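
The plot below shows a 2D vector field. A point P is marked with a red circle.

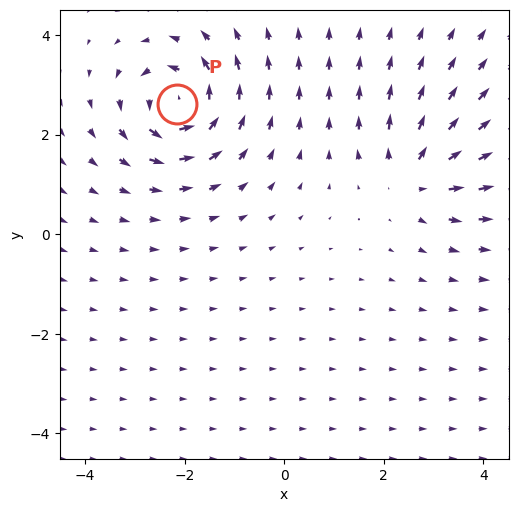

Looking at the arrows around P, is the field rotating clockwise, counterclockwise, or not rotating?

counterclockwise

Near P at (-2.2, 2.6) the arrows circulate counterclockwise. The curl (z-component) there is about +6; positive curl means counterclockwise rotation.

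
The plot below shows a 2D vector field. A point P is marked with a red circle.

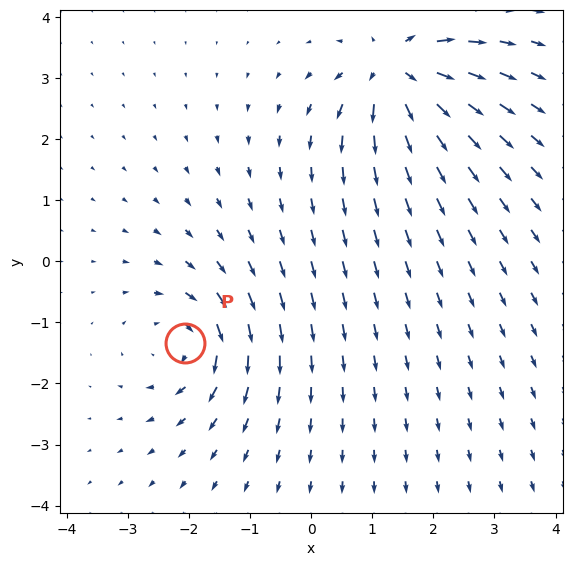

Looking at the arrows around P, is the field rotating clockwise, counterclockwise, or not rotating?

clockwise

Near P at (-2.1, -1.3) the arrows circulate clockwise. The curl (z-component) there is about -5; negative curl means clockwise rotation.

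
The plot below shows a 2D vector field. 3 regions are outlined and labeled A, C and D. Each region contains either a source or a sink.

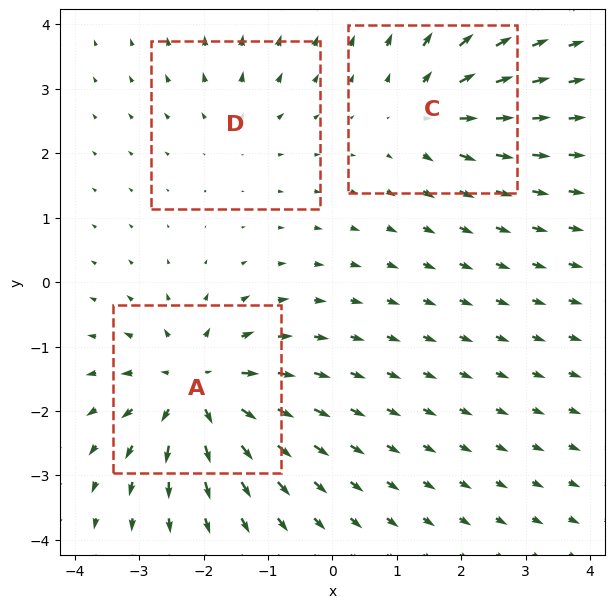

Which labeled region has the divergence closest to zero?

Divergence at each region's feature centre — A: about +6, C: about +4, D: about +2. Region D is closest to zero.

D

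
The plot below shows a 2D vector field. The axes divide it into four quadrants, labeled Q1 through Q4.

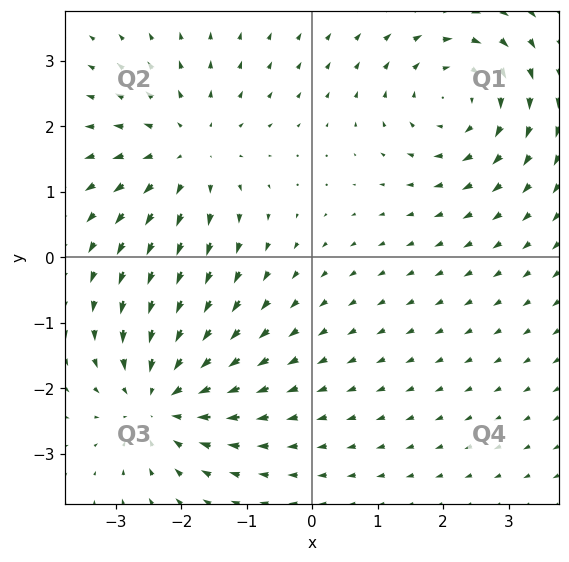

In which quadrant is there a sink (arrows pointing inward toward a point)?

The sink sits at approximately (-2.3, -2.2), which lies in quadrant Q3. The divergence there is about -5, negative as expected for a sink.

Q3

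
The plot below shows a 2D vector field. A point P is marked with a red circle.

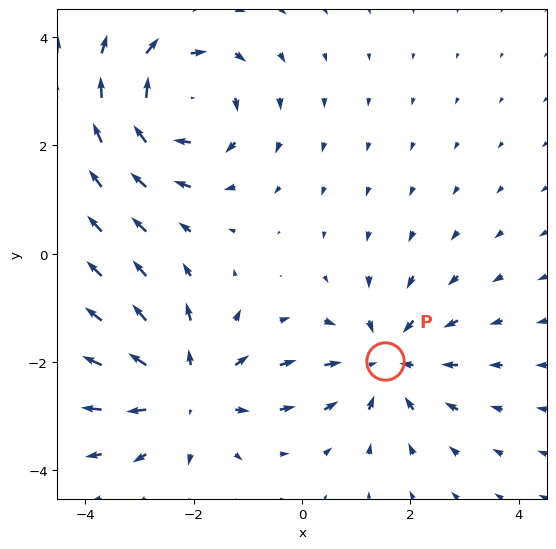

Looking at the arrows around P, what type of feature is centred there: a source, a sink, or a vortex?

At P (1.5, -2.0) the arrows converge inward. Divergence about -3, curl ≈0 — negative divergence with near-zero curl is a sink.

sink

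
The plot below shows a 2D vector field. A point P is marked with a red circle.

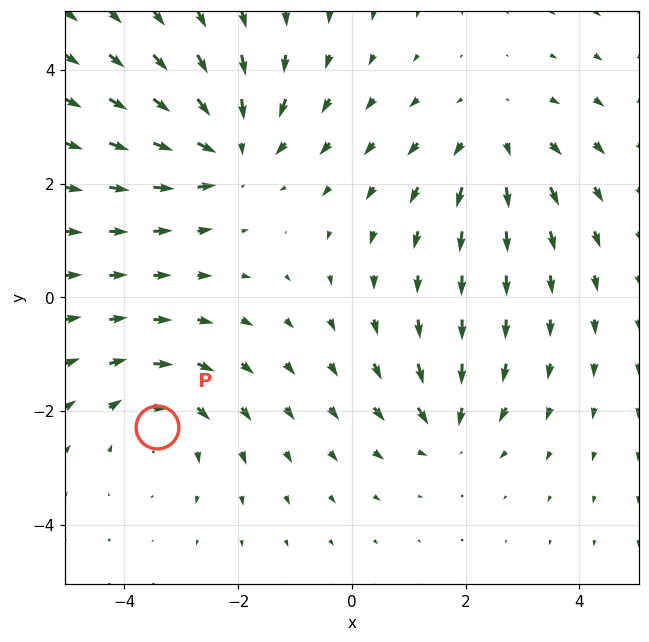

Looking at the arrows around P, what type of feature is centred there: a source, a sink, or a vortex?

At P (-3.4, -2.3) the arrows circulate clockwise. Divergence ≈0, curl about -3 — near-zero divergence with nonzero curl is a vortex.

vortex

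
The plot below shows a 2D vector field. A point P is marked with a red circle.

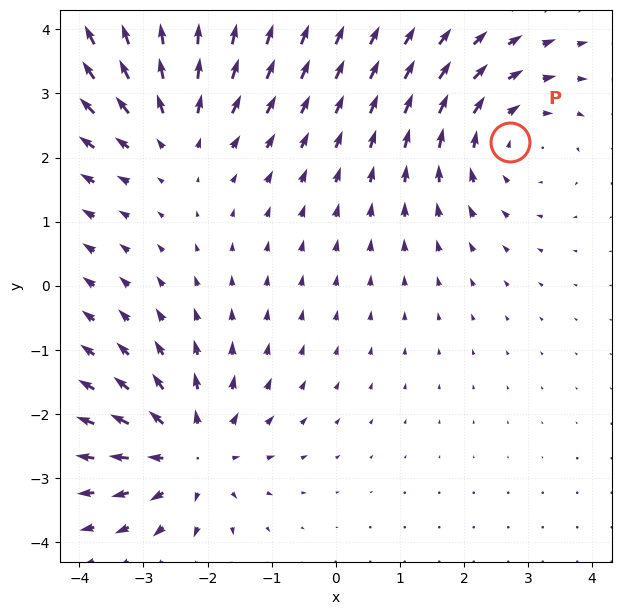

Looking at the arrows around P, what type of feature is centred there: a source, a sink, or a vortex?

At P (2.7, 2.2) the arrows circulate clockwise. Divergence ≈0, curl about -3 — near-zero divergence with nonzero curl is a vortex.

vortex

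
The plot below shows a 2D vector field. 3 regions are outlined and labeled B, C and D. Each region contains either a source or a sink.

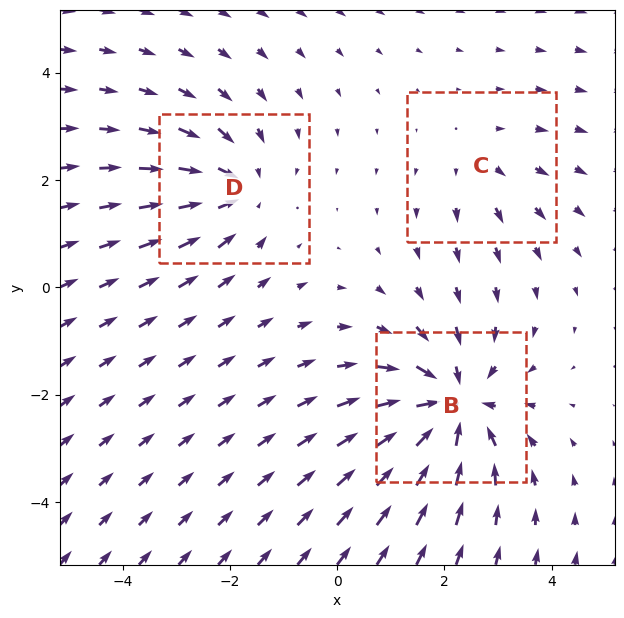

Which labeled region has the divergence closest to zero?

Divergence at each region's feature centre — B: about -5, C: about +2, D: about -3. Region C is closest to zero.

C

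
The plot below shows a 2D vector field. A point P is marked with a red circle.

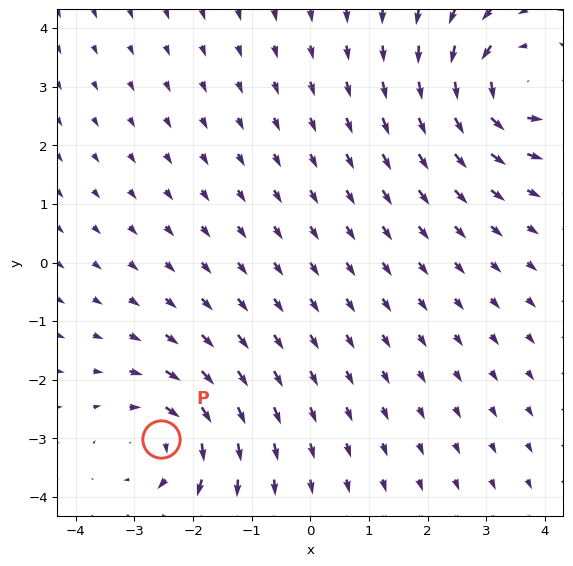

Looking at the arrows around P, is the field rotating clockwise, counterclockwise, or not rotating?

clockwise

Near P at (-2.5, -3.0) the arrows circulate clockwise. The curl (z-component) there is about -5; negative curl means clockwise rotation.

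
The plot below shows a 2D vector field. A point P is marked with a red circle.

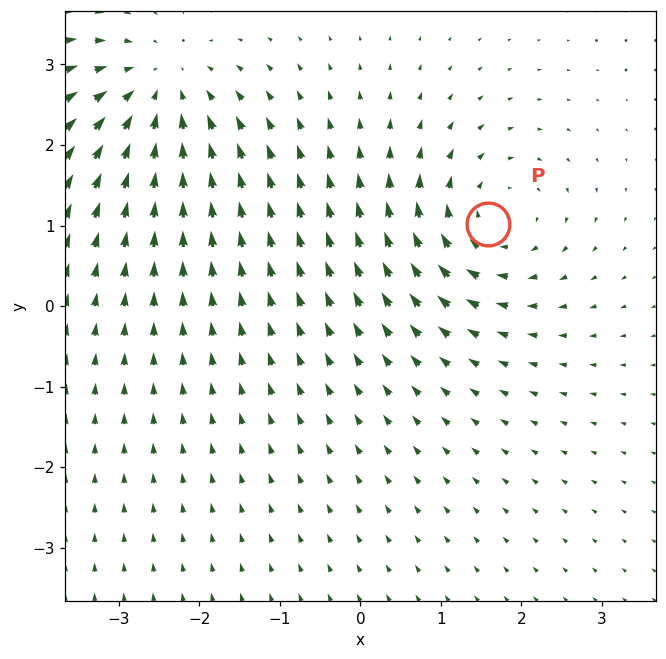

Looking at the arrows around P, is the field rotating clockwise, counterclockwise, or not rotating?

clockwise

Near P at (1.6, 1.0) the arrows circulate clockwise. The curl (z-component) there is about -4; negative curl means clockwise rotation.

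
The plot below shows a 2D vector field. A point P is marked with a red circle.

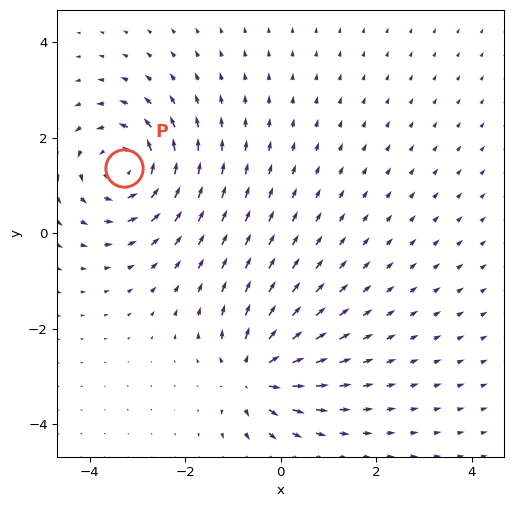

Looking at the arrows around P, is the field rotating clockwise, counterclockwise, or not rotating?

counterclockwise

Near P at (-3.3, 1.4) the arrows circulate counterclockwise. The curl (z-component) there is about +4; positive curl means counterclockwise rotation.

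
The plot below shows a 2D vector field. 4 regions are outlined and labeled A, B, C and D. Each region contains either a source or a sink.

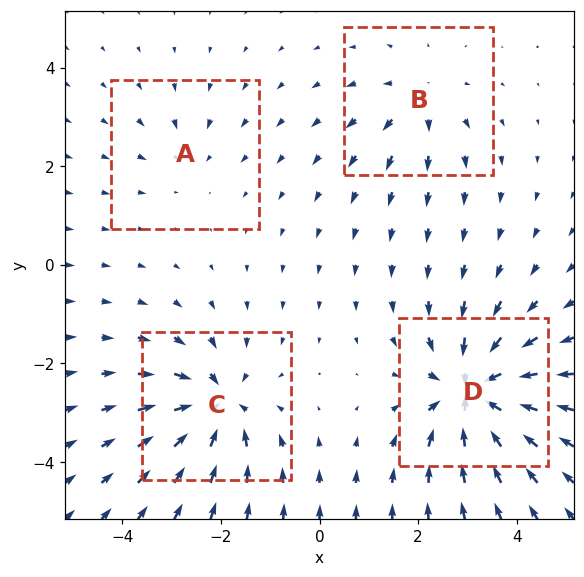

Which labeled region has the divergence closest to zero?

Divergence at each region's feature centre — A: about -2, B: about +3, C: about -6, D: about -7. Region A is closest to zero.

A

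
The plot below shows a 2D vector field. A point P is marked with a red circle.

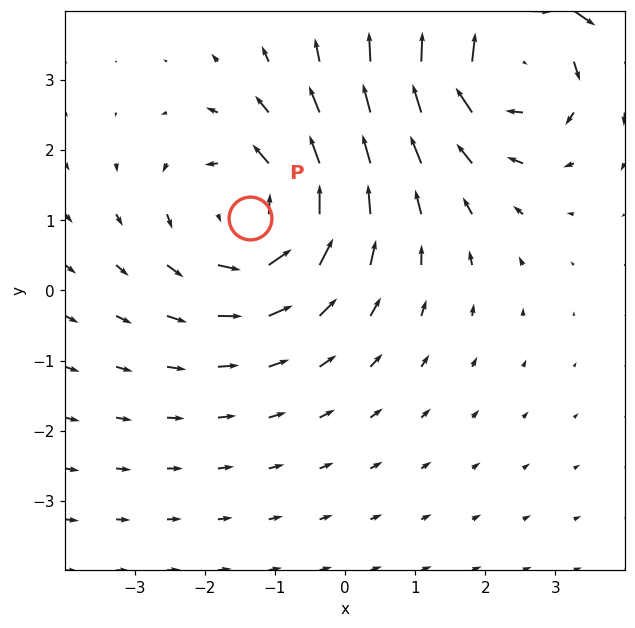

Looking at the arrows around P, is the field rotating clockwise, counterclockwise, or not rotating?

counterclockwise

Near P at (-1.4, 1.0) the arrows circulate counterclockwise. The curl (z-component) there is about +4; positive curl means counterclockwise rotation.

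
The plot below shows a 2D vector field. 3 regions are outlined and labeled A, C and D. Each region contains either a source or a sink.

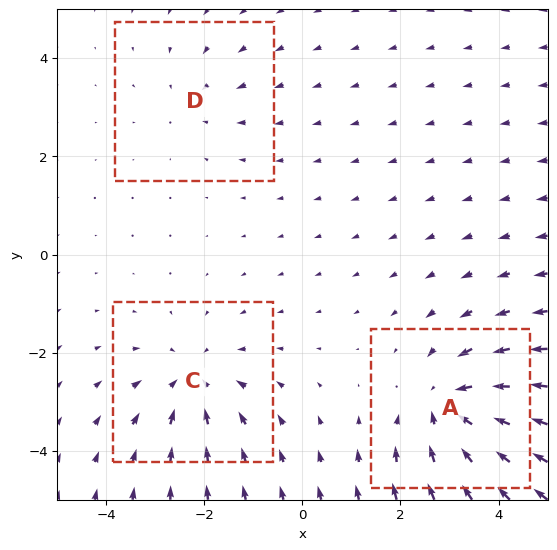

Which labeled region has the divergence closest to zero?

D

Divergence at each region's feature centre — A: about -4, C: about -3, D: about -2. Region D is closest to zero.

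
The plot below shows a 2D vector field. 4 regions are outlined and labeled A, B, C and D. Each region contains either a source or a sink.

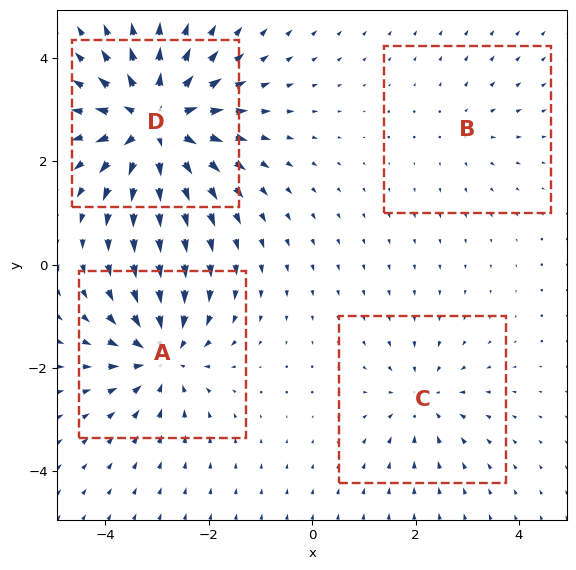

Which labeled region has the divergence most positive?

D

Divergence at each region's feature centre — A: about -6, B: about +2, C: about -3, D: about +8. Region D is most positive.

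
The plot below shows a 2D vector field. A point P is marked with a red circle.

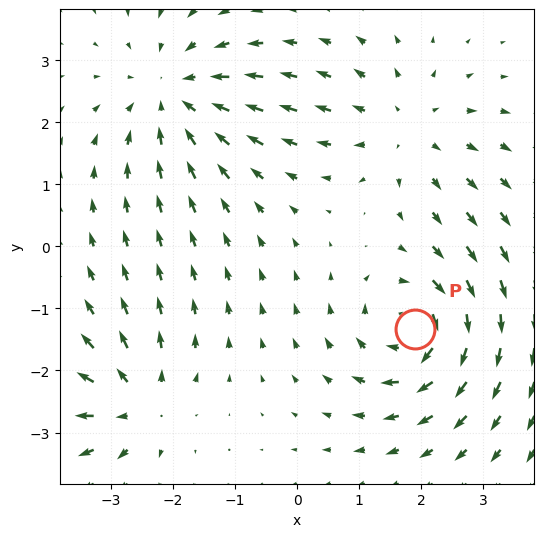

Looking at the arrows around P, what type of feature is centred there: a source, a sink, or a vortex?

At P (1.9, -1.3) the arrows circulate clockwise. Divergence ≈0, curl about -6 — near-zero divergence with nonzero curl is a vortex.

vortex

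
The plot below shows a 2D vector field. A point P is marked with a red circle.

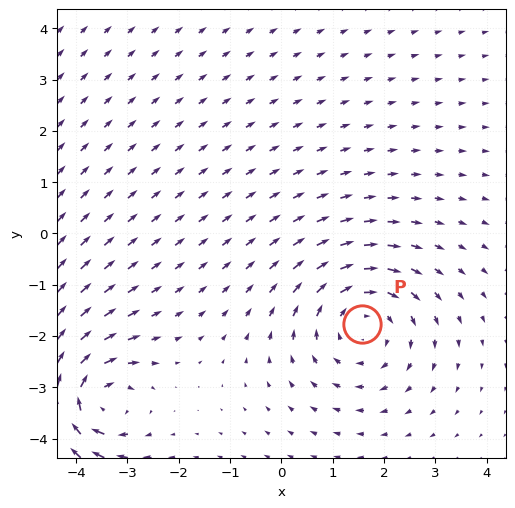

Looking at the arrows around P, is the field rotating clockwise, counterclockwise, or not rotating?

clockwise

Near P at (1.6, -1.8) the arrows circulate clockwise. The curl (z-component) there is about -4; negative curl means clockwise rotation.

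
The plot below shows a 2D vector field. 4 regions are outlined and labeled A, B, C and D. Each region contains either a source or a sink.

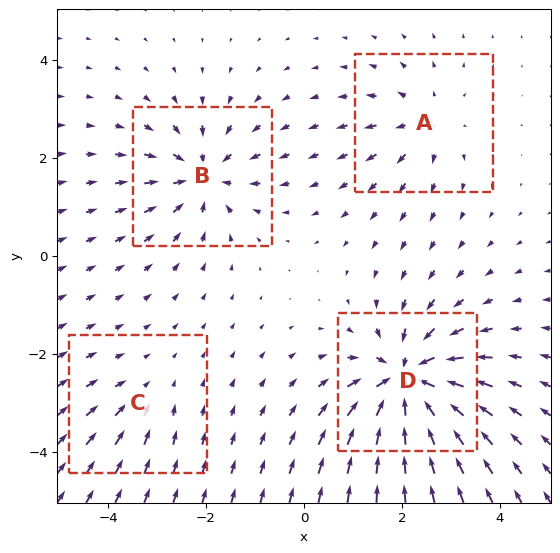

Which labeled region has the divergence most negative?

D

Divergence at each region's feature centre — A: about +4, B: about -6, C: about -2, D: about -8. Region D is most negative.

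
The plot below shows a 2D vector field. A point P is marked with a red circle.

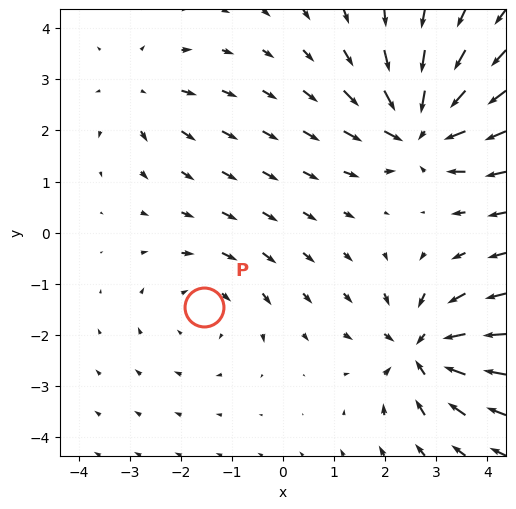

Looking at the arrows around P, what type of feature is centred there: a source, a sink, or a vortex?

vortex

At P (-1.5, -1.4) the arrows circulate clockwise. Divergence ≈0, curl about -3 — near-zero divergence with nonzero curl is a vortex.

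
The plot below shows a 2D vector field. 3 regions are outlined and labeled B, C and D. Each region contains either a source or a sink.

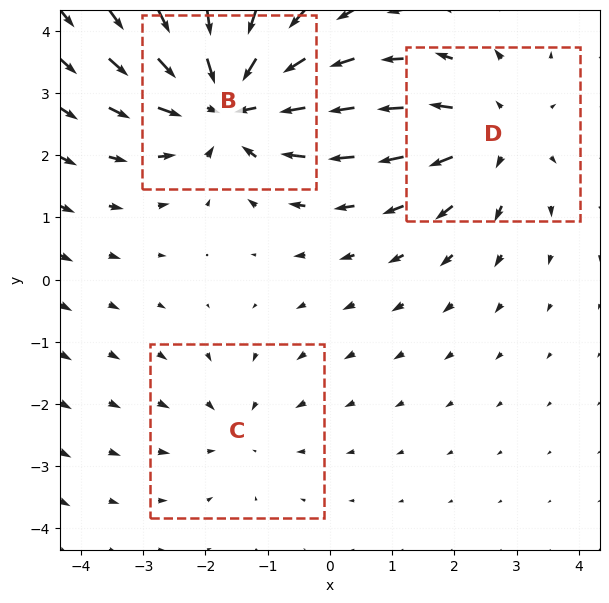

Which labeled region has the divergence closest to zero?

C

Divergence at each region's feature centre — B: about -4, C: about -2, D: about +3. Region C is closest to zero.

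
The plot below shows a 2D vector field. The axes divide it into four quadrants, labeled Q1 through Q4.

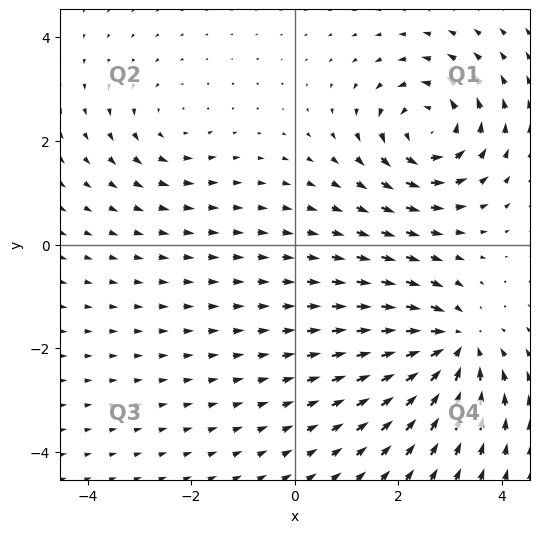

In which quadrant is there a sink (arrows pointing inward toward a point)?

The sink sits at approximately (3.1, -1.9), which lies in quadrant Q4. The divergence there is about -5, negative as expected for a sink.

Q4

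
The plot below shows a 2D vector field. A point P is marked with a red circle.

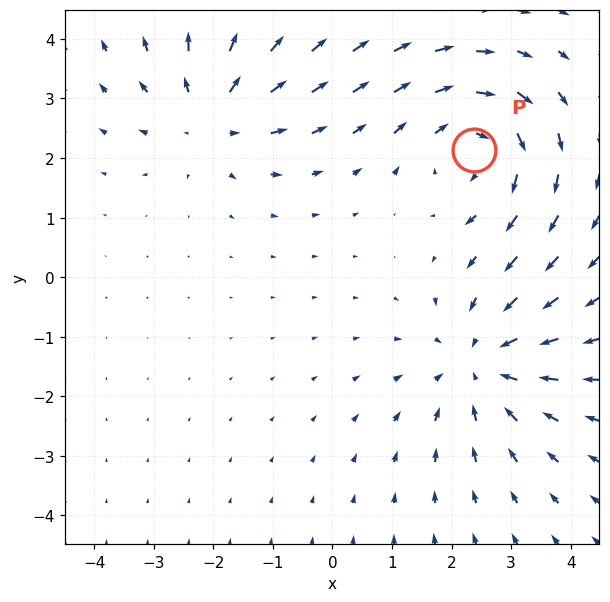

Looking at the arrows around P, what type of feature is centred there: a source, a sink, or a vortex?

At P (2.4, 2.1) the arrows circulate clockwise. Divergence ≈0, curl about -3 — near-zero divergence with nonzero curl is a vortex.

vortex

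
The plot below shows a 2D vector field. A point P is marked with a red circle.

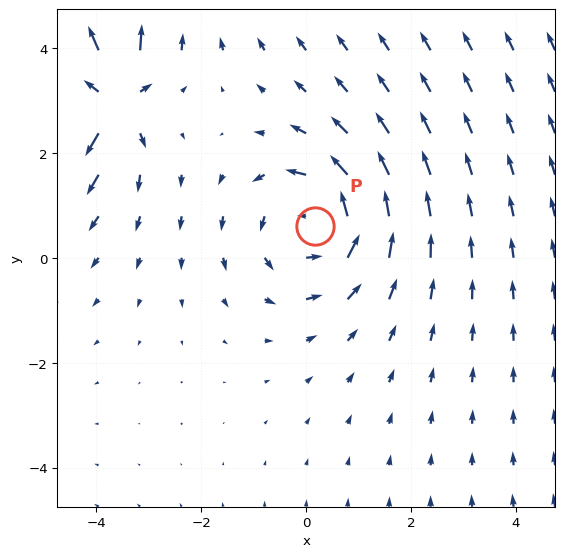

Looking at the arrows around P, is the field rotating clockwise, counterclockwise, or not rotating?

Near P at (0.2, 0.6) the arrows circulate counterclockwise. The curl (z-component) there is about +3; positive curl means counterclockwise rotation.

counterclockwise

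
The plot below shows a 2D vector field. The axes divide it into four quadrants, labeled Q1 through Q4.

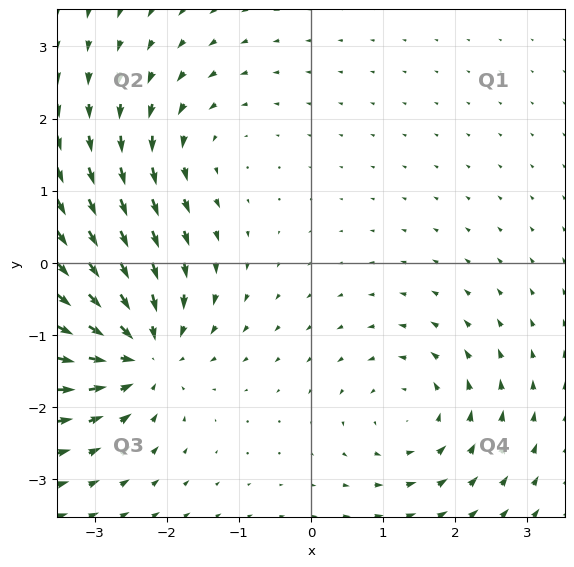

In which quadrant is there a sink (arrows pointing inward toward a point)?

Q3

The sink sits at approximately (-2.4, -1.2), which lies in quadrant Q3. The divergence there is about -6, negative as expected for a sink.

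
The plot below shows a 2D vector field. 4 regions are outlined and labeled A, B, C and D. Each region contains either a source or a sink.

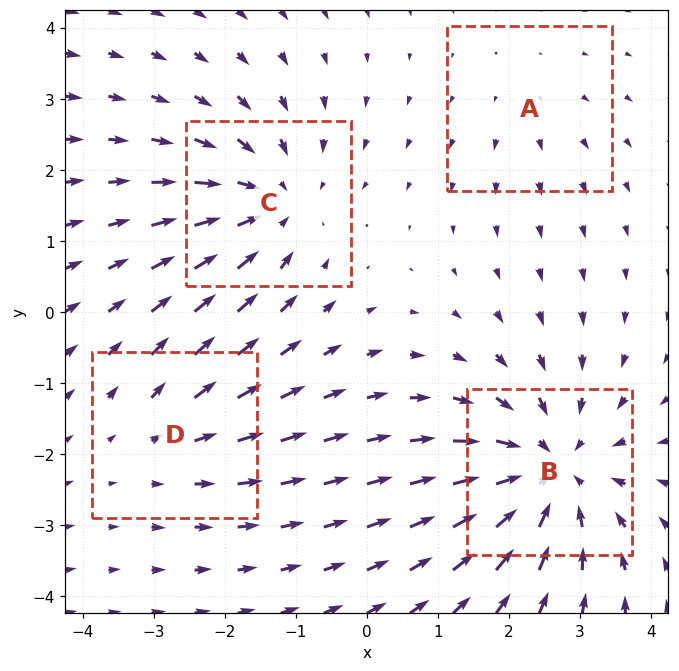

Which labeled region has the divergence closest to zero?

A

Divergence at each region's feature centre — A: about +2, B: about -6, C: about -4, D: about +3. Region A is closest to zero.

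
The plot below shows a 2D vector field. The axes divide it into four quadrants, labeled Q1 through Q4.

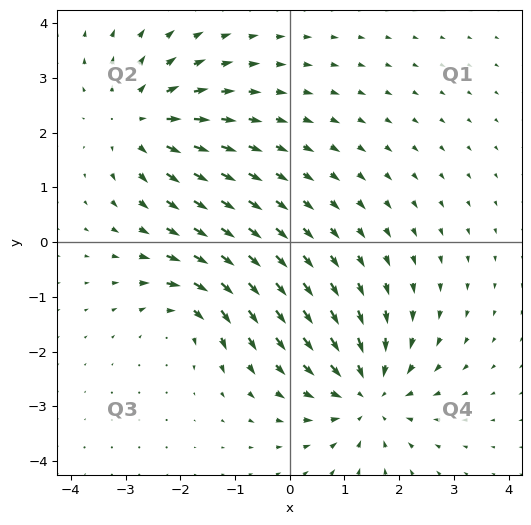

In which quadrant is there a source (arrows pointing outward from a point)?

The source sits at approximately (-2.8, 2.2), which lies in quadrant Q2. The divergence there is about +4, positive as expected for a source.

Q2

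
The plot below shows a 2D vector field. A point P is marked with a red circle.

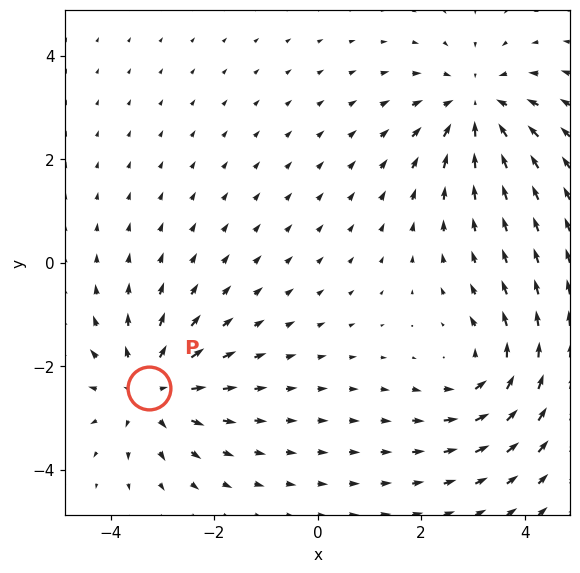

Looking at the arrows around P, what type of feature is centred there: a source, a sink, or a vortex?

source

At P (-3.3, -2.4) the arrows spread outward. Divergence about +4, curl ≈0 — positive divergence with near-zero curl is a source.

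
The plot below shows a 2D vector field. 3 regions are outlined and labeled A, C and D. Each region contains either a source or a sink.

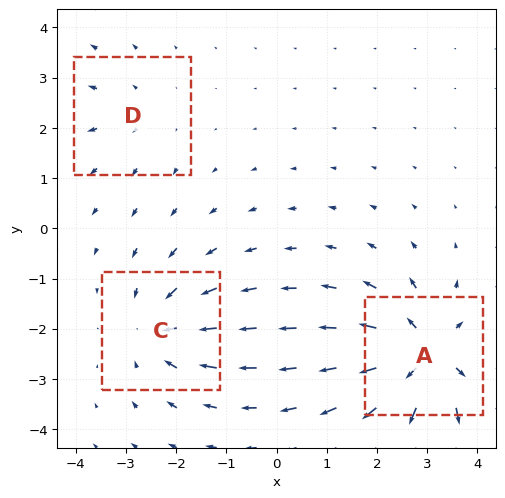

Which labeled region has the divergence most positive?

Divergence at each region's feature centre — A: about +6, C: about -4, D: about +2. Region A is most positive.

A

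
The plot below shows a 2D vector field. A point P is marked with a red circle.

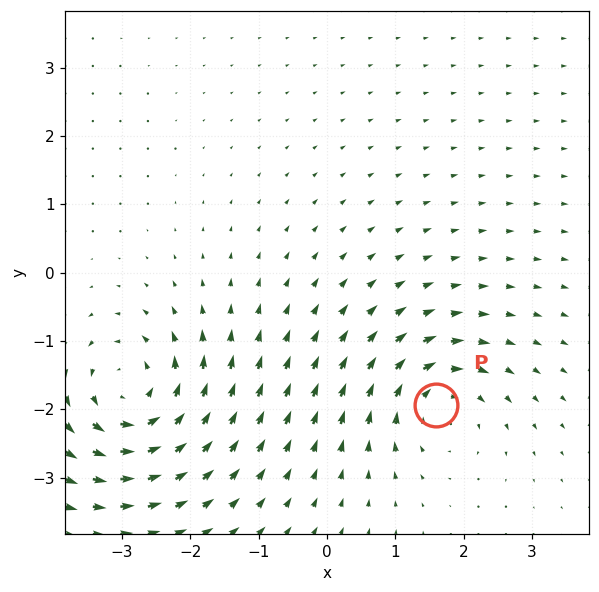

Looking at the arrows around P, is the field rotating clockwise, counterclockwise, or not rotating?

Near P at (1.6, -1.9) the arrows circulate clockwise. The curl (z-component) there is about -4; negative curl means clockwise rotation.

clockwise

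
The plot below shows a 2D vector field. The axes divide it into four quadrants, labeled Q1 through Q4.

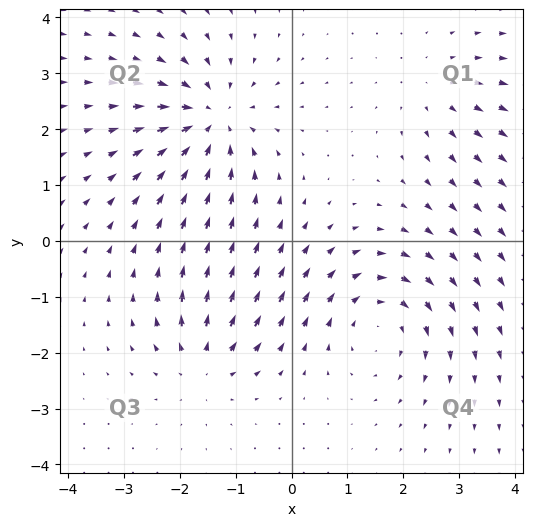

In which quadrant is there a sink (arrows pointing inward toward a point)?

The sink sits at approximately (-1.4, 2.2), which lies in quadrant Q2. The divergence there is about -6, negative as expected for a sink.

Q2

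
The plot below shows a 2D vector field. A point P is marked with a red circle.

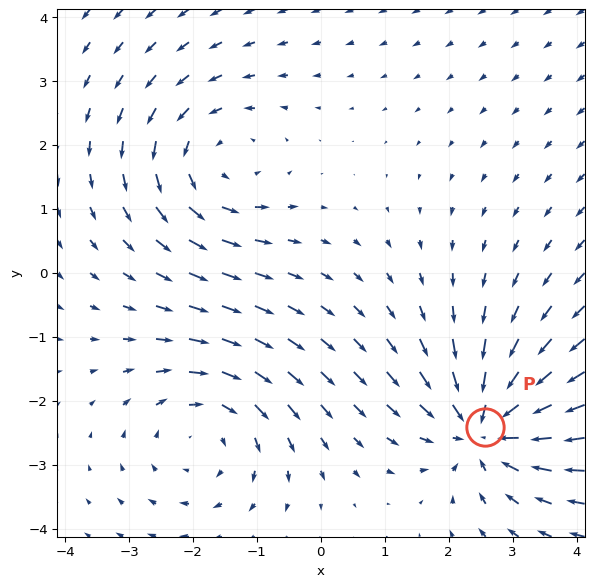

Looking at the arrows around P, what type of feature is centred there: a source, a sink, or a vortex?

At P (2.6, -2.4) the arrows converge inward. Divergence about -5, curl ≈0 — negative divergence with near-zero curl is a sink.

sink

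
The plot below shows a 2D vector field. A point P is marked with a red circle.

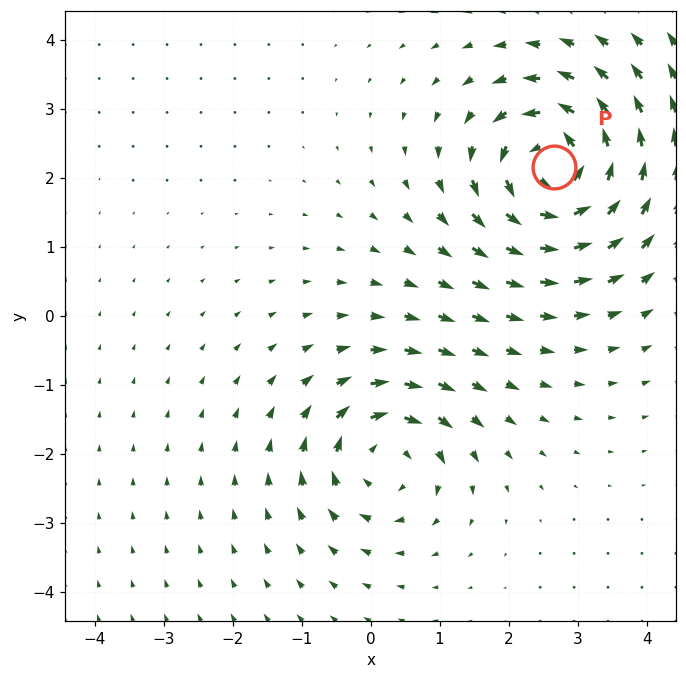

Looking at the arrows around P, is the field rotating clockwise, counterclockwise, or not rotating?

Near P at (2.7, 2.2) the arrows circulate counterclockwise. The curl (z-component) there is about +6; positive curl means counterclockwise rotation.

counterclockwise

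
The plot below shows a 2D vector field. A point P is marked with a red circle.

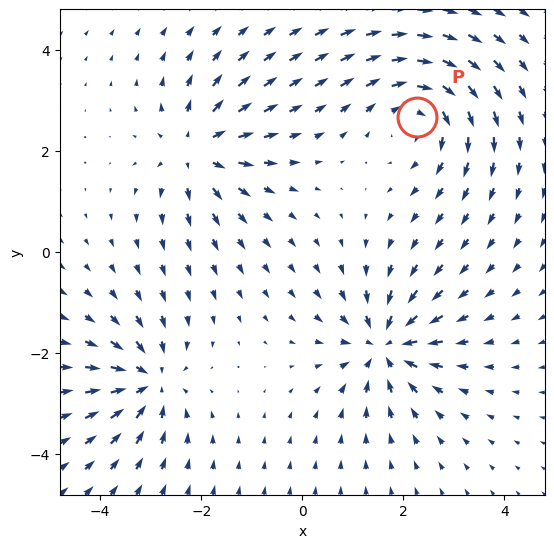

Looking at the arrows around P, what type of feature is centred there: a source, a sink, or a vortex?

At P (2.3, 2.7) the arrows circulate clockwise. Divergence ≈0, curl about -4 — near-zero divergence with nonzero curl is a vortex.

vortex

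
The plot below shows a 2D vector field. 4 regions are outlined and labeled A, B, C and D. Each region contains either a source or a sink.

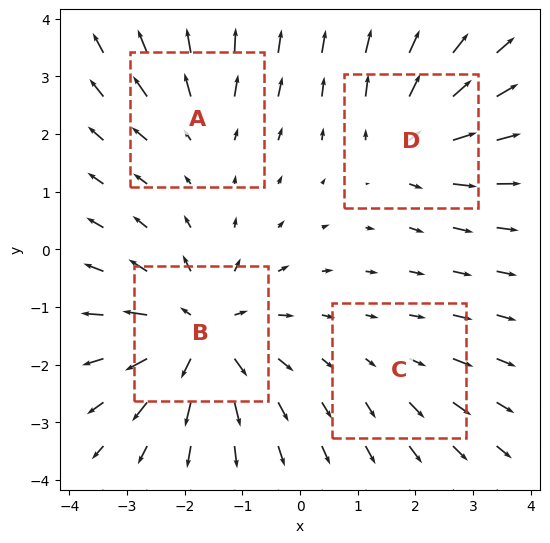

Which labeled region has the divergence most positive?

B

Divergence at each region's feature centre — A: about +3, B: about +7, C: about +2, D: about +5. Region B is most positive.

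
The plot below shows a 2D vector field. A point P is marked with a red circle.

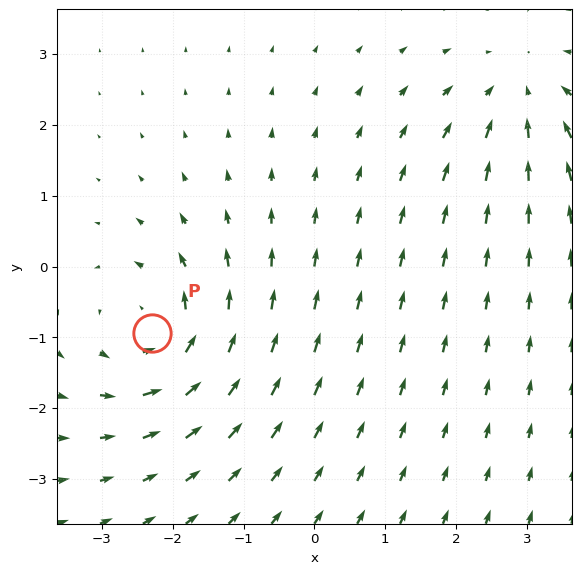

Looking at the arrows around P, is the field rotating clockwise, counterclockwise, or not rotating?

Near P at (-2.3, -0.9) the arrows circulate counterclockwise. The curl (z-component) there is about +4; positive curl means counterclockwise rotation.

counterclockwise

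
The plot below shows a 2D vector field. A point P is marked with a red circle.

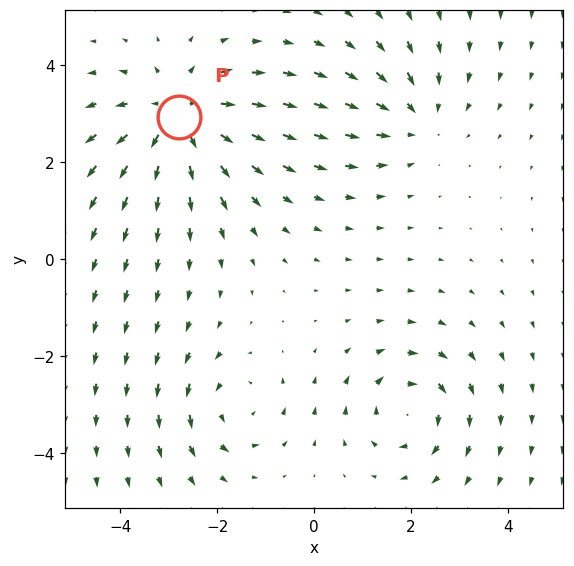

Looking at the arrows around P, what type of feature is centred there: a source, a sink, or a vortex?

source

At P (-2.8, 2.9) the arrows spread outward. Divergence about +4, curl ≈0 — positive divergence with near-zero curl is a source.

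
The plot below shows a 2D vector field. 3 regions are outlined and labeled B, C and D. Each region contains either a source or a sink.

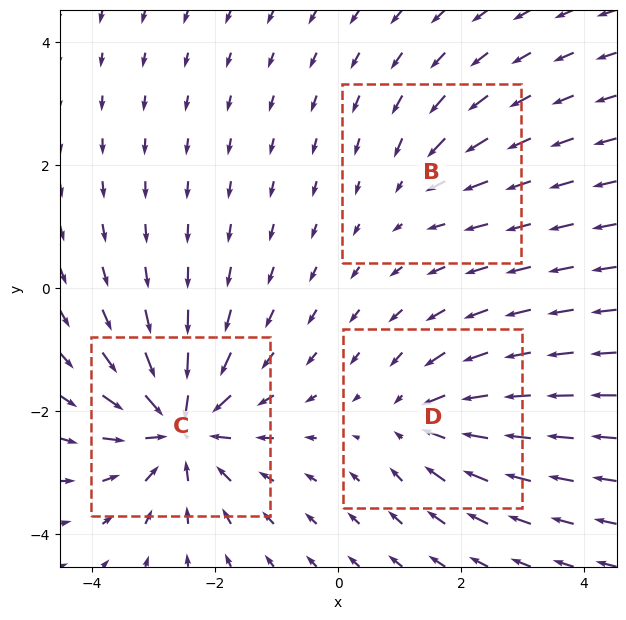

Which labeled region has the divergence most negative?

Divergence at each region's feature centre — B: about -2, C: about -6, D: about -3. Region C is most negative.

C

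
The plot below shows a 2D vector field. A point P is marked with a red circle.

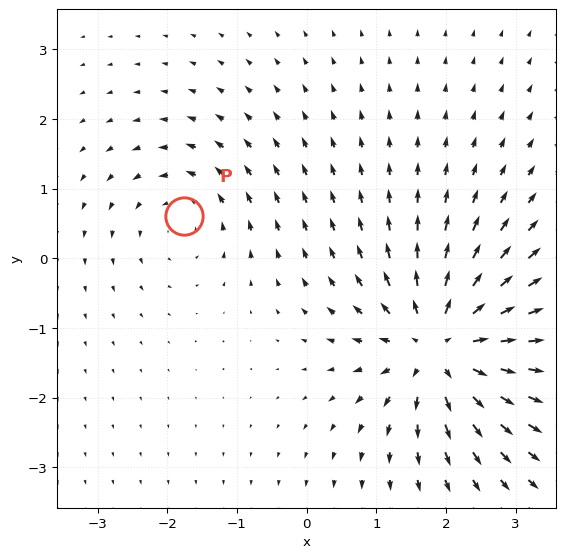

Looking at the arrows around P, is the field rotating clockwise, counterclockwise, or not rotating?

counterclockwise

Near P at (-1.8, 0.6) the arrows circulate counterclockwise. The curl (z-component) there is about +3; positive curl means counterclockwise rotation.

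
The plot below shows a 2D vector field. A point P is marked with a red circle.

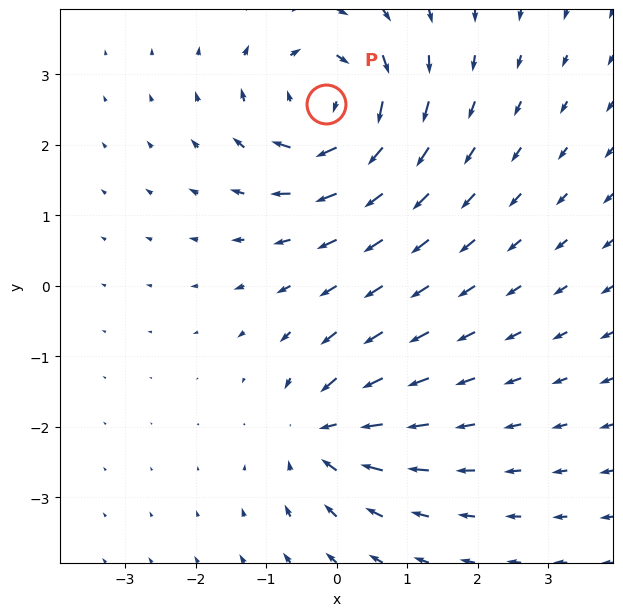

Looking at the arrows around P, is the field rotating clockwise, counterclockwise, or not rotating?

clockwise

Near P at (-0.2, 2.6) the arrows circulate clockwise. The curl (z-component) there is about -6; negative curl means clockwise rotation.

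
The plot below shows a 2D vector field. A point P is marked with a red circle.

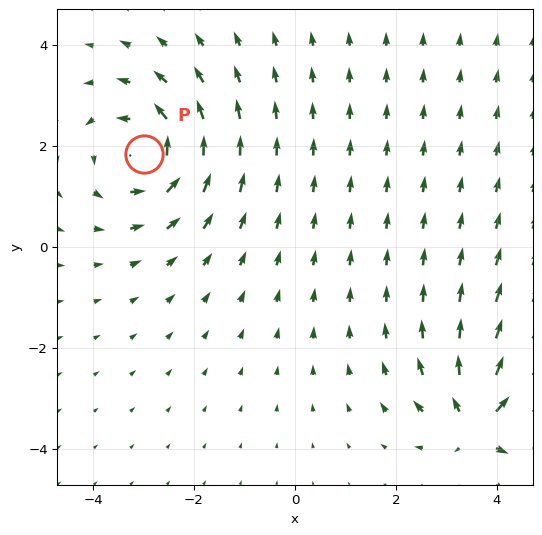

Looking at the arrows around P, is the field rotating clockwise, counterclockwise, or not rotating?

Near P at (-3.0, 1.8) the arrows circulate counterclockwise. The curl (z-component) there is about +3; positive curl means counterclockwise rotation.

counterclockwise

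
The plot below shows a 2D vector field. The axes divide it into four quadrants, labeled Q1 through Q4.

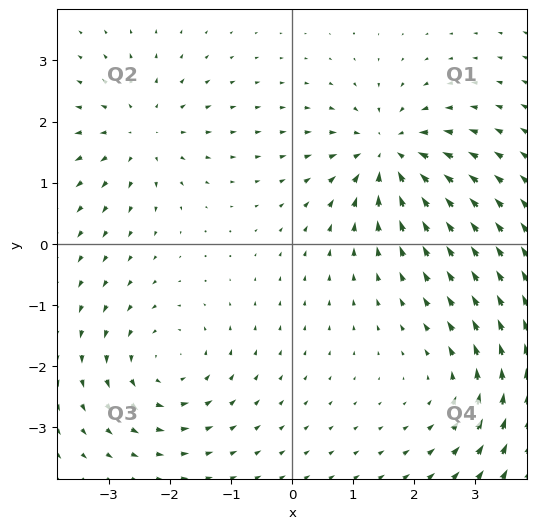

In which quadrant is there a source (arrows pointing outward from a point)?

The source sits at approximately (-2.5, 1.8), which lies in quadrant Q2. The divergence there is about +4, positive as expected for a source.

Q2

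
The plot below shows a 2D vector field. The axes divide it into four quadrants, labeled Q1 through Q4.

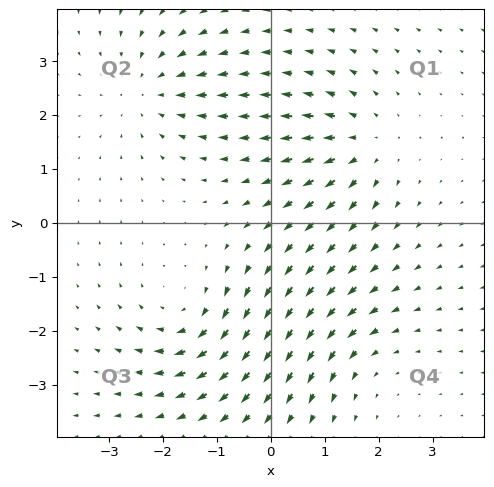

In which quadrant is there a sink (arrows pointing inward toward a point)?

Q2

The sink sits at approximately (-2.2, 2.5), which lies in quadrant Q2. The divergence there is about -4, negative as expected for a sink.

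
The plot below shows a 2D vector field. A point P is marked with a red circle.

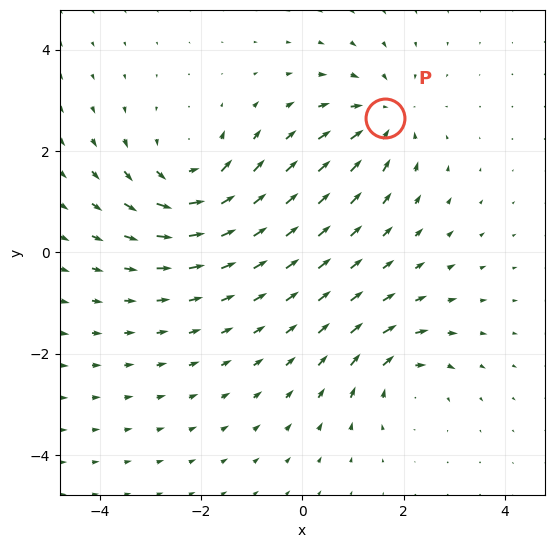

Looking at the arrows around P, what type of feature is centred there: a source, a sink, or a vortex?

At P (1.6, 2.7) the arrows converge inward. Divergence about -4, curl ≈0 — negative divergence with near-zero curl is a sink.

sink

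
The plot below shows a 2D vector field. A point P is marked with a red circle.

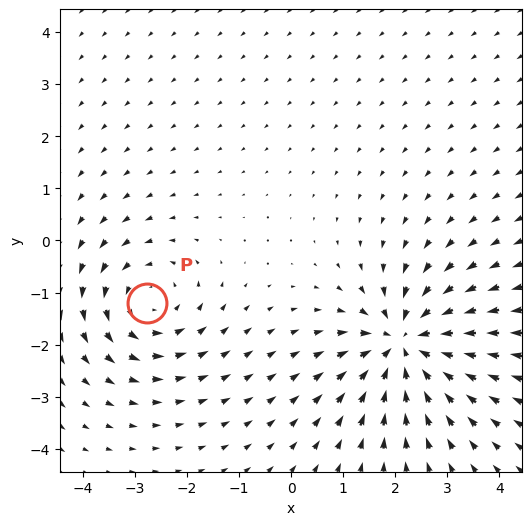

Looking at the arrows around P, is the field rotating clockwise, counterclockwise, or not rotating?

counterclockwise

Near P at (-2.8, -1.2) the arrows circulate counterclockwise. The curl (z-component) there is about +4; positive curl means counterclockwise rotation.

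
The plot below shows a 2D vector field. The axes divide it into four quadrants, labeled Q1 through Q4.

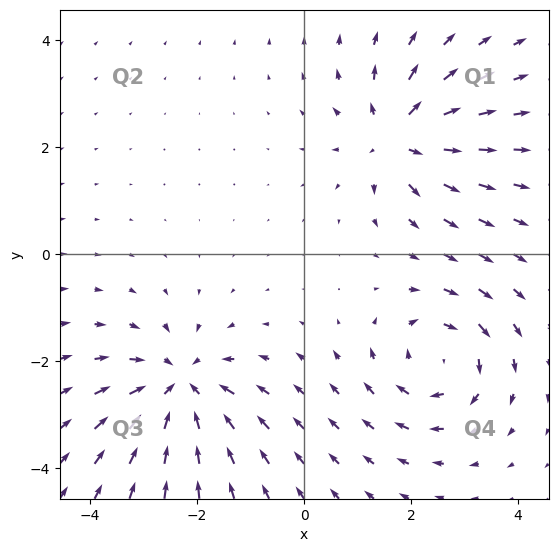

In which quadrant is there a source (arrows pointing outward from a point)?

The source sits at approximately (1.8, 2.2), which lies in quadrant Q1. The divergence there is about +6, positive as expected for a source.

Q1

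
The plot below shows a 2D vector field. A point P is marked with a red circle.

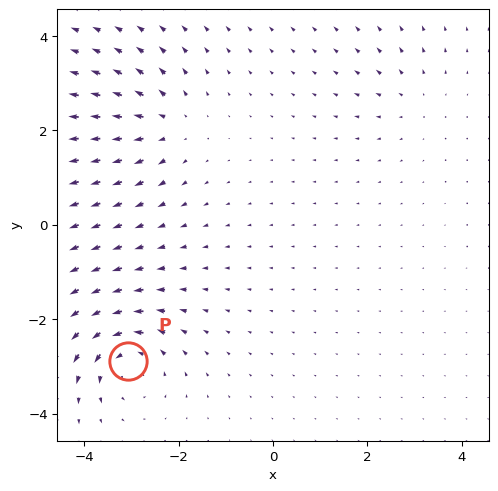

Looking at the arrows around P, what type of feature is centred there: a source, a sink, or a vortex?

At P (-3.1, -2.9) the arrows circulate counterclockwise. Divergence ≈0, curl about +6 — near-zero divergence with nonzero curl is a vortex.

vortex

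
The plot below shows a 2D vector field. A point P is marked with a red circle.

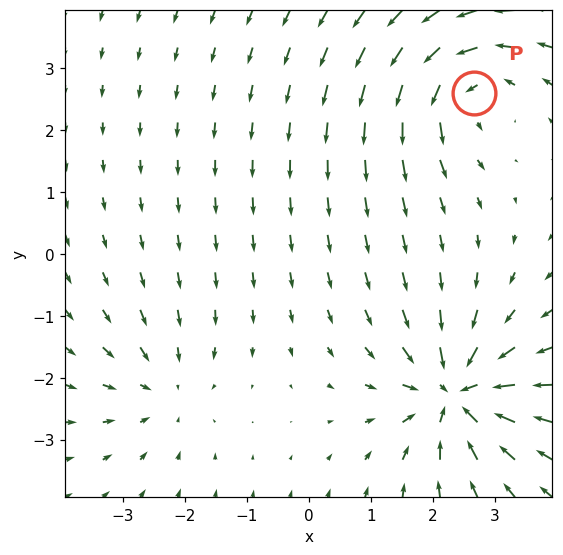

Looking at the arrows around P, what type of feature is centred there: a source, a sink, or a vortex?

At P (2.7, 2.6) the arrows circulate counterclockwise. Divergence ≈0, curl about +4 — near-zero divergence with nonzero curl is a vortex.

vortex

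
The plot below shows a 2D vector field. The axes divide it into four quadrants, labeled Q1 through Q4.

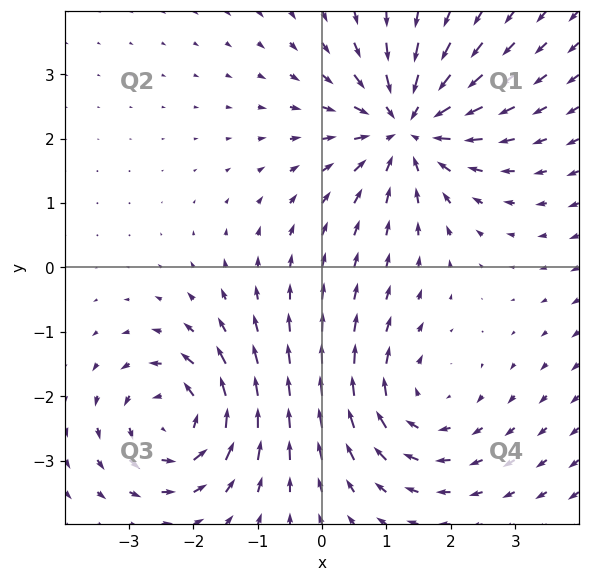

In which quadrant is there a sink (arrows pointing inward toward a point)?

The sink sits at approximately (1.3, 2.2), which lies in quadrant Q1. The divergence there is about -6, negative as expected for a sink.

Q1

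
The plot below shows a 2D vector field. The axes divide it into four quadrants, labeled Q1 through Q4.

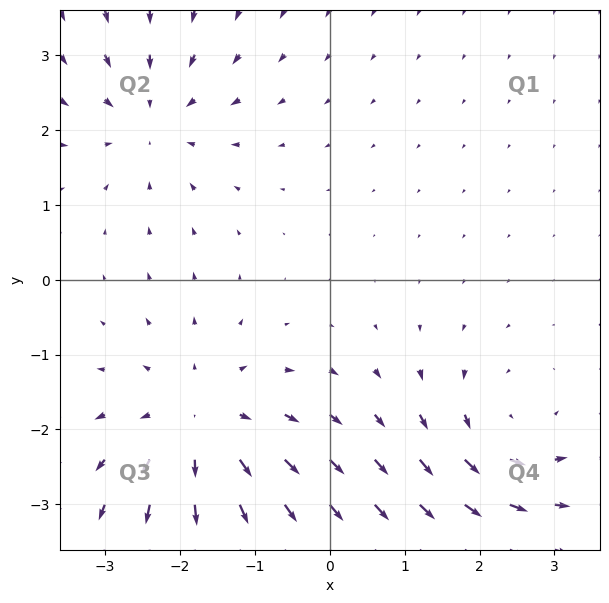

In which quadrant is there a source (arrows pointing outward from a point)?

Q3

The source sits at approximately (-1.7, -2.0), which lies in quadrant Q3. The divergence there is about +3, positive as expected for a source.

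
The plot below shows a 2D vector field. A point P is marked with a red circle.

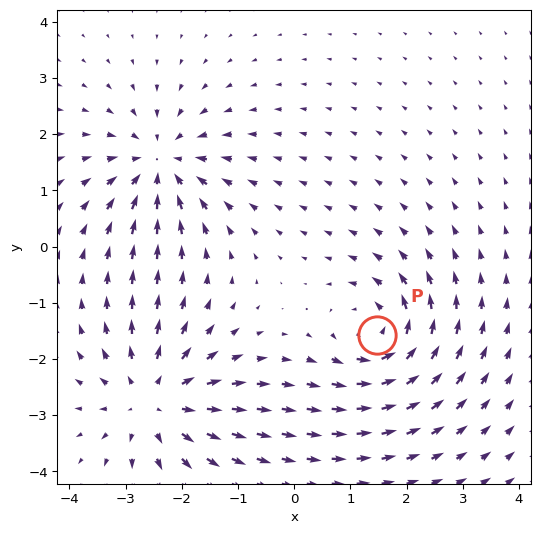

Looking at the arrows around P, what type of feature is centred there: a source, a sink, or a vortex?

vortex

At P (1.5, -1.6) the arrows circulate counterclockwise. Divergence ≈0, curl about +6 — near-zero divergence with nonzero curl is a vortex.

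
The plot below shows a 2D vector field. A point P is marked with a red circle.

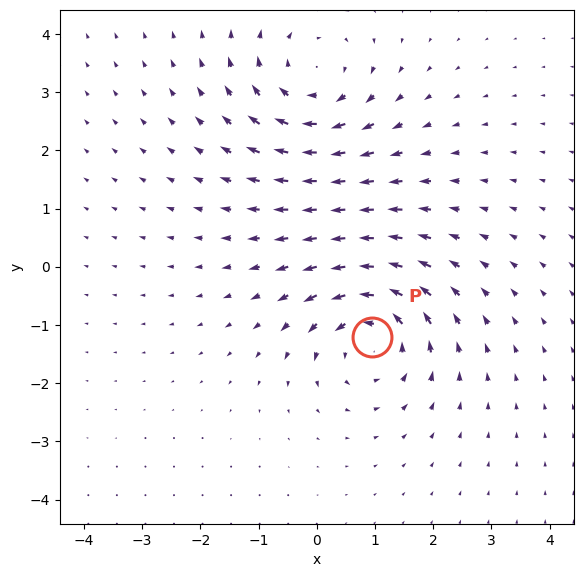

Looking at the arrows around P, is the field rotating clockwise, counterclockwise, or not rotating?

counterclockwise

Near P at (1.0, -1.2) the arrows circulate counterclockwise. The curl (z-component) there is about +6; positive curl means counterclockwise rotation.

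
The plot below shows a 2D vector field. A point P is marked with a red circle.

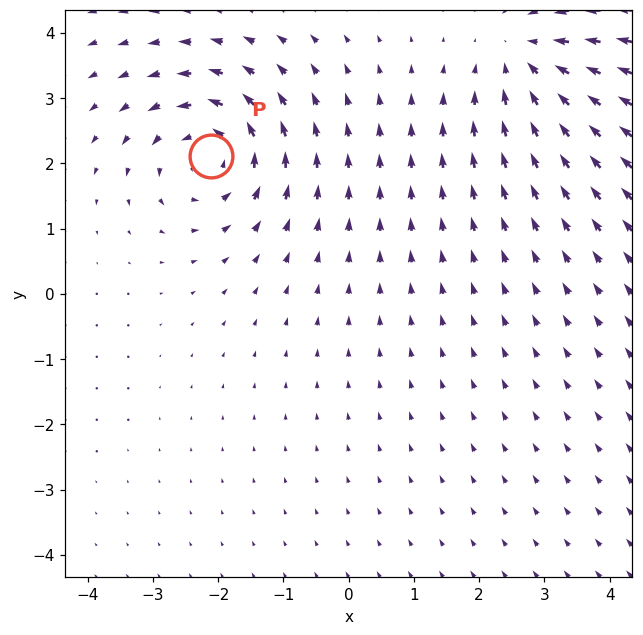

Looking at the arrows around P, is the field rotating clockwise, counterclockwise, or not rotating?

Near P at (-2.1, 2.1) the arrows circulate counterclockwise. The curl (z-component) there is about +4; positive curl means counterclockwise rotation.

counterclockwise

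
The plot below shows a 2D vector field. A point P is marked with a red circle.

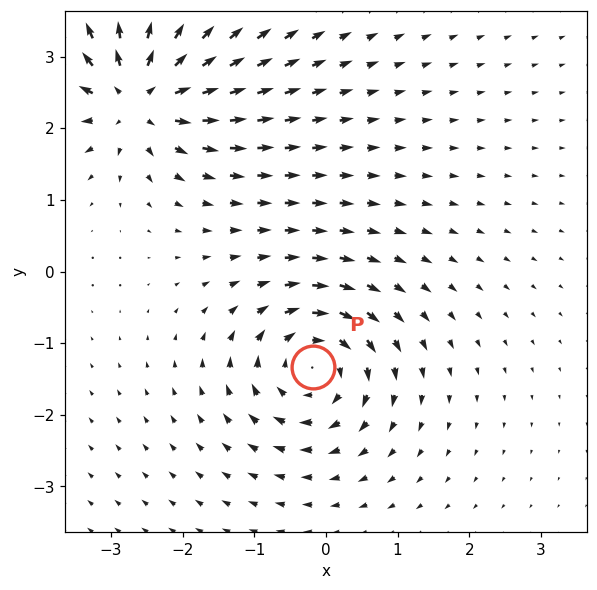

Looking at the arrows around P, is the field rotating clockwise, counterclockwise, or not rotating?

clockwise

Near P at (-0.2, -1.3) the arrows circulate clockwise. The curl (z-component) there is about -5; negative curl means clockwise rotation.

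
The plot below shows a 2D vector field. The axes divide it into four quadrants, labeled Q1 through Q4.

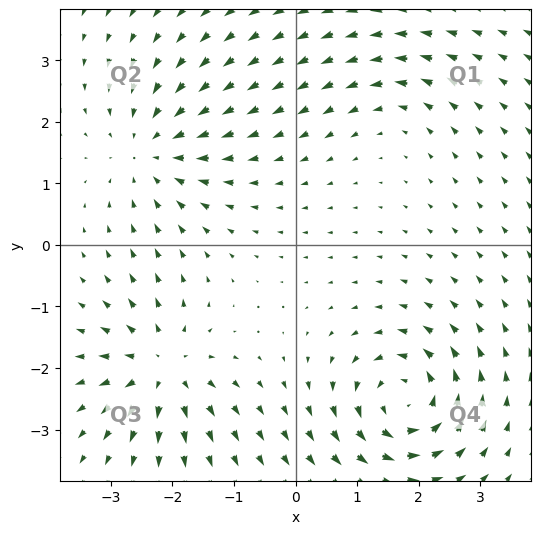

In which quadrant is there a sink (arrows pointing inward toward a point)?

Q2

The sink sits at approximately (-2.3, 1.5), which lies in quadrant Q2. The divergence there is about -4, negative as expected for a sink.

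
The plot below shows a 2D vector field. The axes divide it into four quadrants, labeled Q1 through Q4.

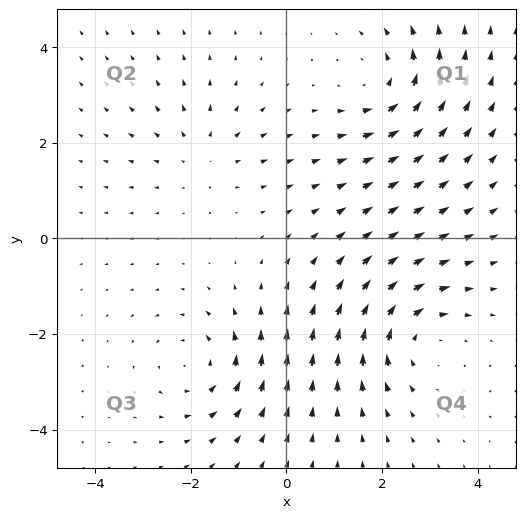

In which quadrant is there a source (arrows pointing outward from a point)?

The source sits at approximately (-1.8, 1.7), which lies in quadrant Q2. The divergence there is about +3, positive as expected for a source.

Q2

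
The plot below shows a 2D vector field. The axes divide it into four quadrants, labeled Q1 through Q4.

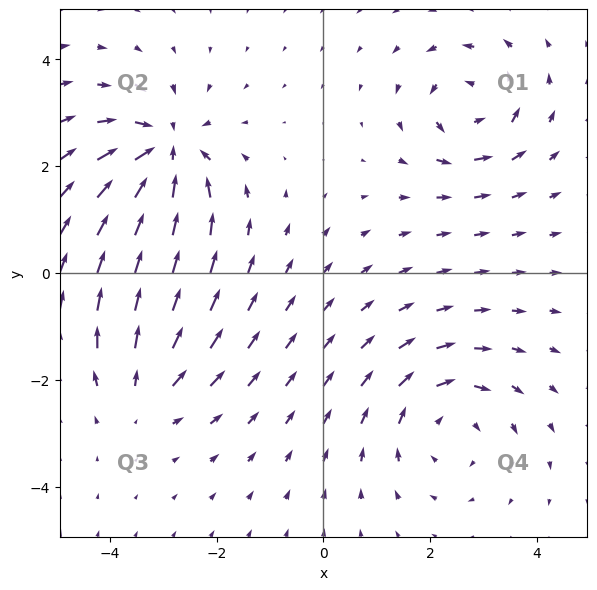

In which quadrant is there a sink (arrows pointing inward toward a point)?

Q2

The sink sits at approximately (-3.0, 2.3), which lies in quadrant Q2. The divergence there is about -6, negative as expected for a sink.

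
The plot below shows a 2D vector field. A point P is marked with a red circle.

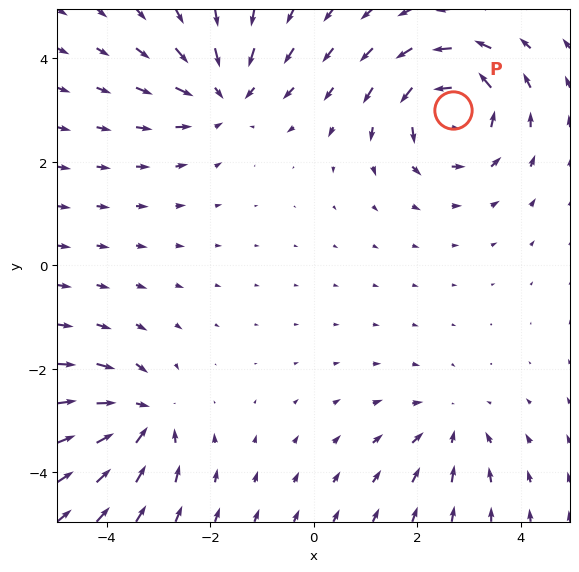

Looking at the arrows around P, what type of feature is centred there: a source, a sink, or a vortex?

vortex

At P (2.7, 3.0) the arrows circulate counterclockwise. Divergence ≈0, curl about +6 — near-zero divergence with nonzero curl is a vortex.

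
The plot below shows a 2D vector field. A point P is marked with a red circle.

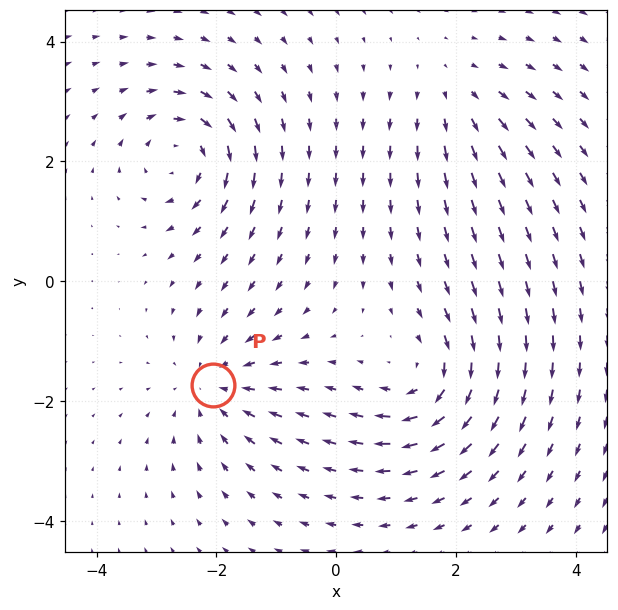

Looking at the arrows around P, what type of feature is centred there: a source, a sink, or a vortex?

At P (-2.0, -1.7) the arrows converge inward. Divergence about -4, curl ≈0 — negative divergence with near-zero curl is a sink.

sink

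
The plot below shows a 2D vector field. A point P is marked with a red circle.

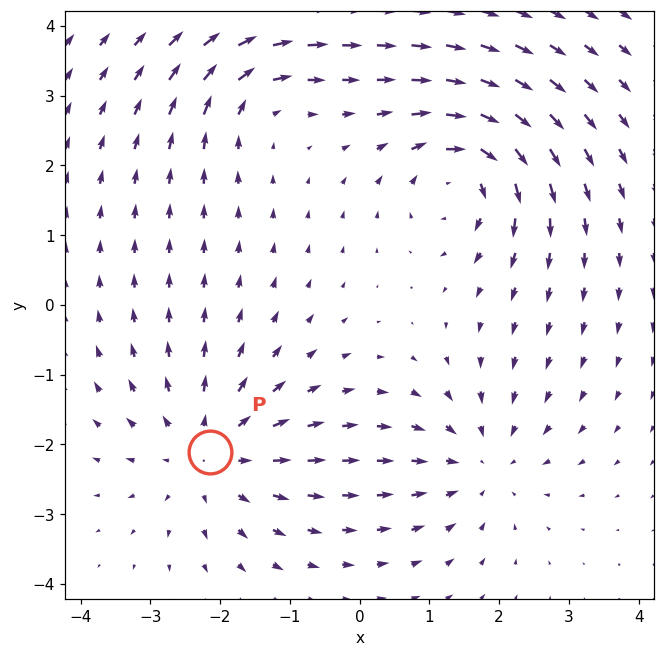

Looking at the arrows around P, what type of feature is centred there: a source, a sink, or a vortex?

At P (-2.1, -2.1) the arrows spread outward. Divergence about +4, curl ≈0 — positive divergence with near-zero curl is a source.

source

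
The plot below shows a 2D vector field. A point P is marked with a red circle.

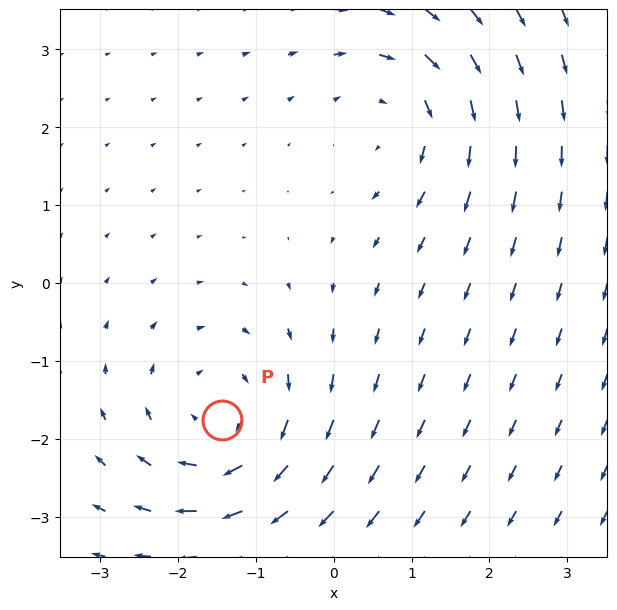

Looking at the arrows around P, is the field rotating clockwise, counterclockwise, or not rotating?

Near P at (-1.4, -1.8) the arrows circulate clockwise. The curl (z-component) there is about -4; negative curl means clockwise rotation.

clockwise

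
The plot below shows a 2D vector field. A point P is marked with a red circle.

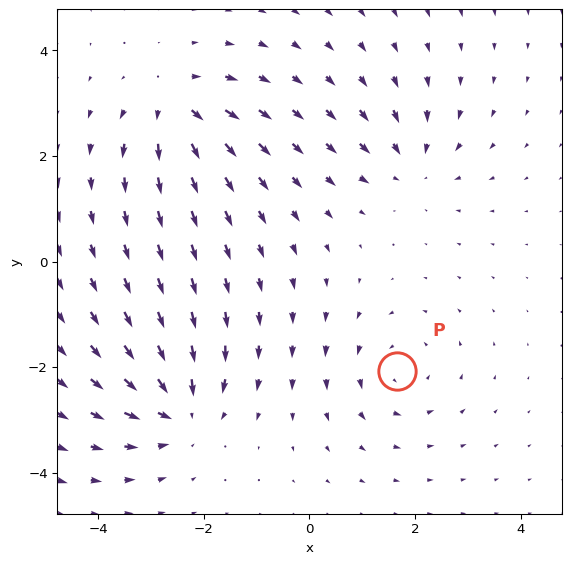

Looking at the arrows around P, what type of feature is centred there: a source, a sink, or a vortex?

At P (1.7, -2.1) the arrows circulate counterclockwise. Divergence ≈0, curl about +4 — near-zero divergence with nonzero curl is a vortex.

vortex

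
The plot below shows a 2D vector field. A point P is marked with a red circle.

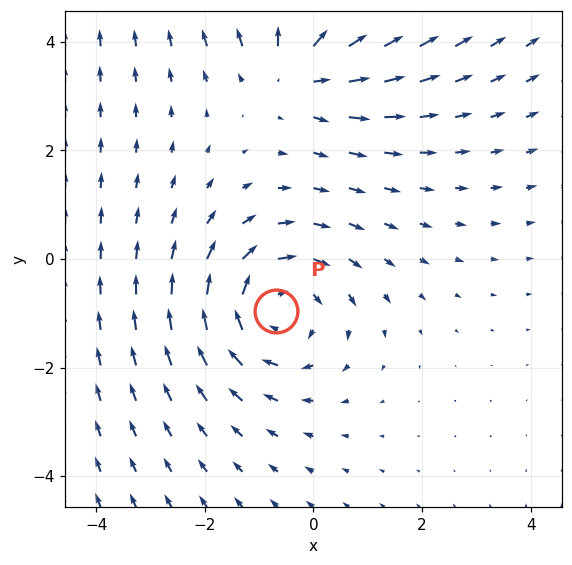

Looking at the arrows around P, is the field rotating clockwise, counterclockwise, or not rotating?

Near P at (-0.7, -1.0) the arrows circulate clockwise. The curl (z-component) there is about -3; negative curl means clockwise rotation.

clockwise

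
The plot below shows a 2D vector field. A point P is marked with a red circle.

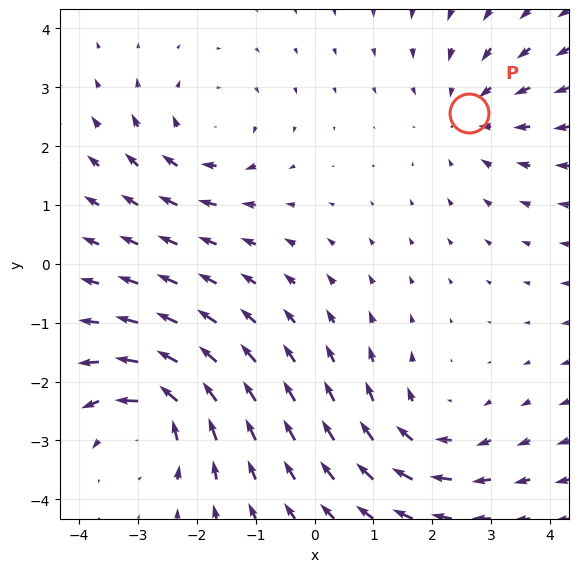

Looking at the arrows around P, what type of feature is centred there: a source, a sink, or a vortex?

At P (2.6, 2.6) the arrows converge inward. Divergence about -3, curl ≈0 — negative divergence with near-zero curl is a sink.

sink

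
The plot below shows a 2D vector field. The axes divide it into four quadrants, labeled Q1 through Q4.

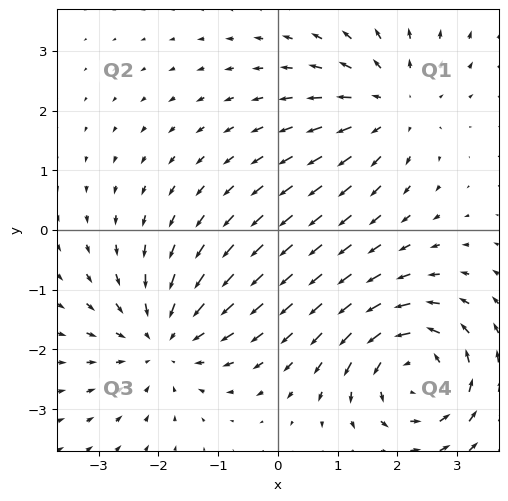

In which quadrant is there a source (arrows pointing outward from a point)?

Q1

The source sits at approximately (1.9, 2.1), which lies in quadrant Q1. The divergence there is about +4, positive as expected for a source.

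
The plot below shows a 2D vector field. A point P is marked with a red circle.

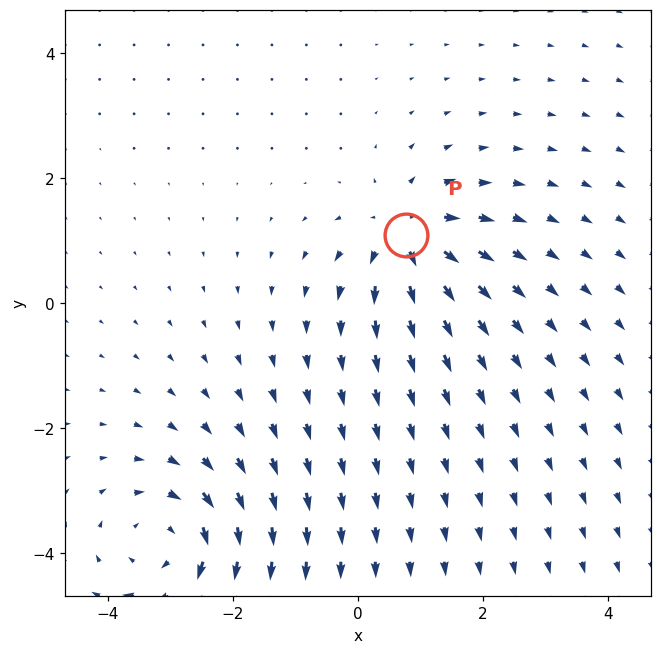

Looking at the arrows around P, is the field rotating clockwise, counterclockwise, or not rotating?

not rotating

Near P at (0.8, 1.1) the arrows show no circulation. The curl there is ≈0.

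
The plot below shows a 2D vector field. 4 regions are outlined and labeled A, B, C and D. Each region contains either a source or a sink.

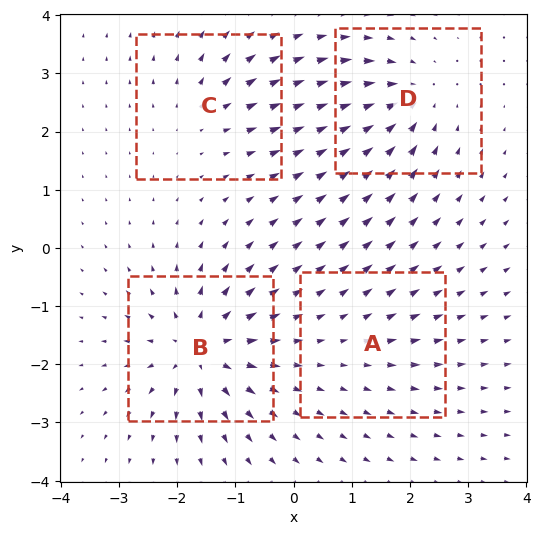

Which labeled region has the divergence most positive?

Divergence at each region's feature centre — A: about +2, B: about +7, C: about +3, D: about -5. Region B is most positive.

B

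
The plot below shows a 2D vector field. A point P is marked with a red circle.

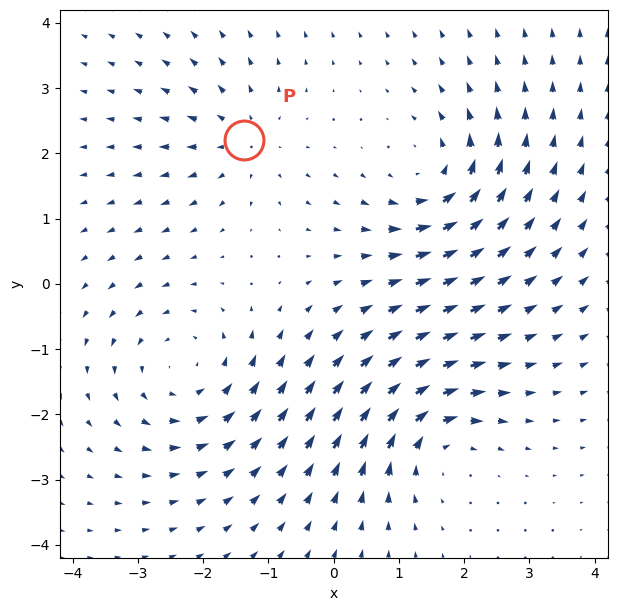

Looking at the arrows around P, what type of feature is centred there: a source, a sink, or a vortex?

source

At P (-1.4, 2.2) the arrows spread outward. Divergence about +3, curl ≈0 — positive divergence with near-zero curl is a source.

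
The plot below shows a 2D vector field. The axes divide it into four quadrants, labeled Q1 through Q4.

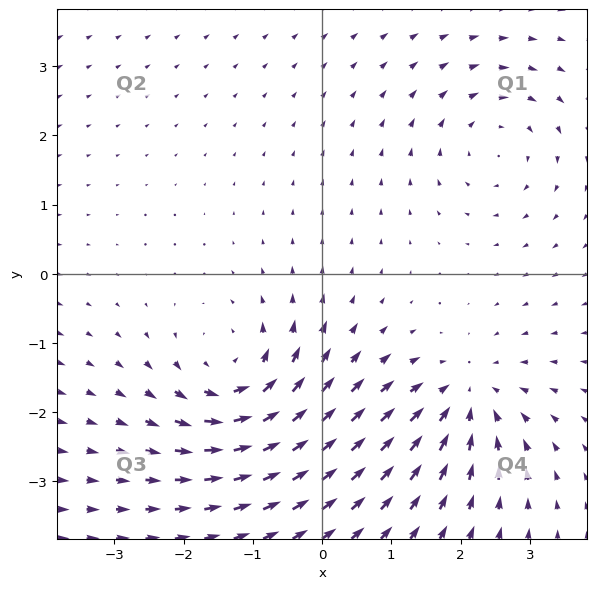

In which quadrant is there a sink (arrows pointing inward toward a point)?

The sink sits at approximately (2.1, -1.8), which lies in quadrant Q4. The divergence there is about -4, negative as expected for a sink.

Q4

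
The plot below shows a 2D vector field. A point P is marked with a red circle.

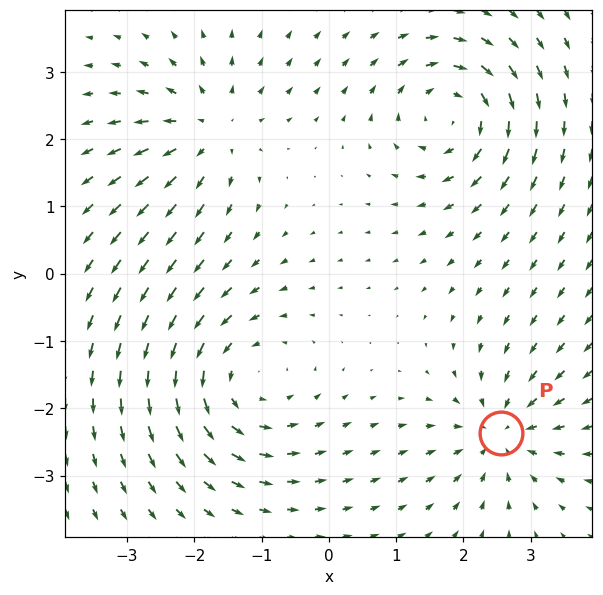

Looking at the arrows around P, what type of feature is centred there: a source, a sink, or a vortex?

At P (2.6, -2.4) the arrows converge inward. Divergence about -4, curl ≈0 — negative divergence with near-zero curl is a sink.

sink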